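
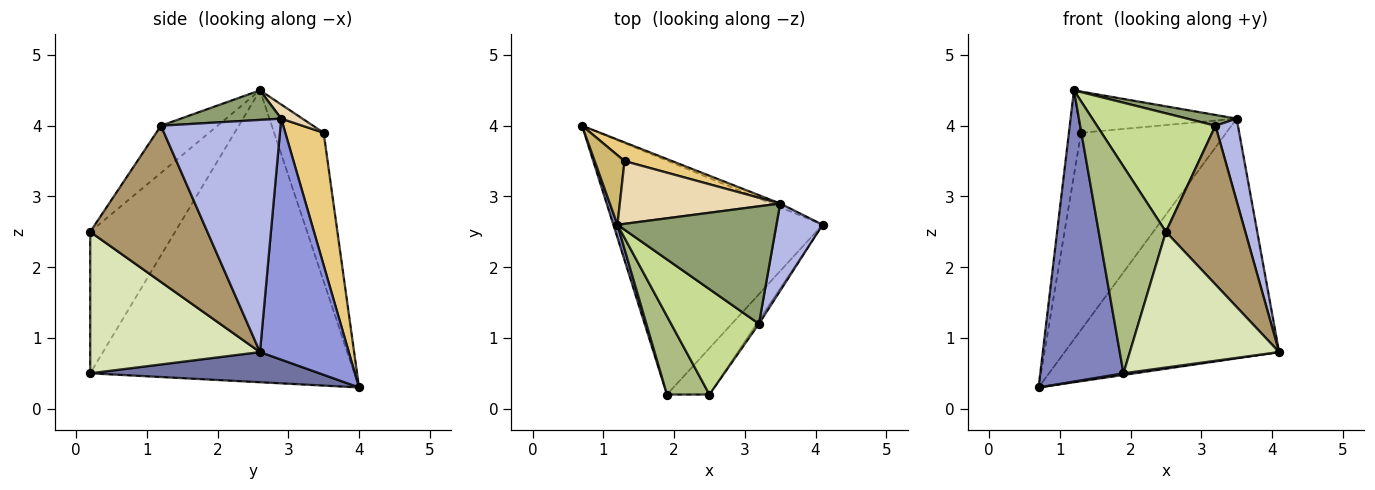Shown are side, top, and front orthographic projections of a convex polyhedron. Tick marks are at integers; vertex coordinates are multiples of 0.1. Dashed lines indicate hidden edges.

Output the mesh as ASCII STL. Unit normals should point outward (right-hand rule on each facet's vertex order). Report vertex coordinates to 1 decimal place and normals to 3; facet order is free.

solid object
 facet normal 0.143 -0.007 -0.990
  outer loop
   vertex 1.9 0.2 0.5
   vertex 0.7 4.0 0.3
   vertex 4.1 2.6 0.8
  endloop
 endfacet
 facet normal -0.954 -0.300 0.013
  outer loop
   vertex 1.2 2.6 4.5
   vertex 0.7 4.0 0.3
   vertex 1.9 0.2 0.5
  endloop
 endfacet
 facet normal 0.383 0.924 -0.014
  outer loop
   vertex 3.5 2.9 4.1
   vertex 4.1 2.6 0.8
   vertex 0.7 4.0 0.3
  endloop
 endfacet
 facet normal 0.964 -0.181 0.192
  outer loop
   vertex 3.5 2.9 4.1
   vertex 3.2 1.2 4.0
   vertex 4.1 2.6 0.8
  endloop
 endfacet
 facet normal 0.182 -0.090 0.979
  outer loop
   vertex 3.5 2.9 4.1
   vertex 1.2 2.6 4.5
   vertex 3.2 1.2 4.0
  endloop
 endfacet
 facet normal -0.763 -0.604 0.229
  outer loop
   vertex 2.5 0.2 2.5
   vertex 1.2 2.6 4.5
   vertex 1.9 0.2 0.5
  endloop
 endfacet
 facet normal -0.336 -0.704 0.626
  outer loop
   vertex 2.5 0.2 2.5
   vertex 3.2 1.2 4.0
   vertex 1.2 2.6 4.5
  endloop
 endfacet
 facet normal 0.733 -0.644 -0.220
  outer loop
   vertex 2.5 0.2 2.5
   vertex 1.9 0.2 0.5
   vertex 4.1 2.6 0.8
  endloop
 endfacet
 facet normal 0.828 -0.561 -0.012
  outer loop
   vertex 2.5 0.2 2.5
   vertex 4.1 2.6 0.8
   vertex 3.2 1.2 4.0
  endloop
 endfacet
 facet normal -0.953 0.233 0.191
  outer loop
   vertex 1.3 3.5 3.9
   vertex 0.7 4.0 0.3
   vertex 1.2 2.6 4.5
  endloop
 endfacet
 facet normal 0.254 0.963 0.091
  outer loop
   vertex 1.3 3.5 3.9
   vertex 3.5 2.9 4.1
   vertex 0.7 4.0 0.3
  endloop
 endfacet
 facet normal 0.074 0.548 0.834
  outer loop
   vertex 1.3 3.5 3.9
   vertex 1.2 2.6 4.5
   vertex 3.5 2.9 4.1
  endloop
 endfacet
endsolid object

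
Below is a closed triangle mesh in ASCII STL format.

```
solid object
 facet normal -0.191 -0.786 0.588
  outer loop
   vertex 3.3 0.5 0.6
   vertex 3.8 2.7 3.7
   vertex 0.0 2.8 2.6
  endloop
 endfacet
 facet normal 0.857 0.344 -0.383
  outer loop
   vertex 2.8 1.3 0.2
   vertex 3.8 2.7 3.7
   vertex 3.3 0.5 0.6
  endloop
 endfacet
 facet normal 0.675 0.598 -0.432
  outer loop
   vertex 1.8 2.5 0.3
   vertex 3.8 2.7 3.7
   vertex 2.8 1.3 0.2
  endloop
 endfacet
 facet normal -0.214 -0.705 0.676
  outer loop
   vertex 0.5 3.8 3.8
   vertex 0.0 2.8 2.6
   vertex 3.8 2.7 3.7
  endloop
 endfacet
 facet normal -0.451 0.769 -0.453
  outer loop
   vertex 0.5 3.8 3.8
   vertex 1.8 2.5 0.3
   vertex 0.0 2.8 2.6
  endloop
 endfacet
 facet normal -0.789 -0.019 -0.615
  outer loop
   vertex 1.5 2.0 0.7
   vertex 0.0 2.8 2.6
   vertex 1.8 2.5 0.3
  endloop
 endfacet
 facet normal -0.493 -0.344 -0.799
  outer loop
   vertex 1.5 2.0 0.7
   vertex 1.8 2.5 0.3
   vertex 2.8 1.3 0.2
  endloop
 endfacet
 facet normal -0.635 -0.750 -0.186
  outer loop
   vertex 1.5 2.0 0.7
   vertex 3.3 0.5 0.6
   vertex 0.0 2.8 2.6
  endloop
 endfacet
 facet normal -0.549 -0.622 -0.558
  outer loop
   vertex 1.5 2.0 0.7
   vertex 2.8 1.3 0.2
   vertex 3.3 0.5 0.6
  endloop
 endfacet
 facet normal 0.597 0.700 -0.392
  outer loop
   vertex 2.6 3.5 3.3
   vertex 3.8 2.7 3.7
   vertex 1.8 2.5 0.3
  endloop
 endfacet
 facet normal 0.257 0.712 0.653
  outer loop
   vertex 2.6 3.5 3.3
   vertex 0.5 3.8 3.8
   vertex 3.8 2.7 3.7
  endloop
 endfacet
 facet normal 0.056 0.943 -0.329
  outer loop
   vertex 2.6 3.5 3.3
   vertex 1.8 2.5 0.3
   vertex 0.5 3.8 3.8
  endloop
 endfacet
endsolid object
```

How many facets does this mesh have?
12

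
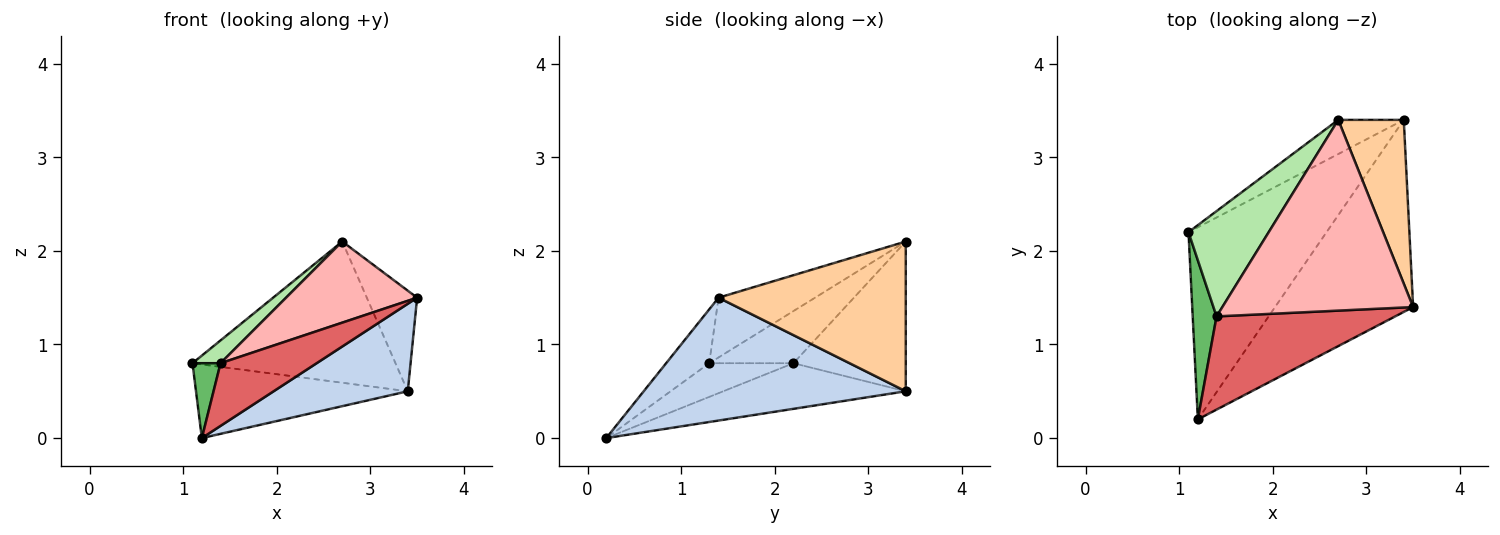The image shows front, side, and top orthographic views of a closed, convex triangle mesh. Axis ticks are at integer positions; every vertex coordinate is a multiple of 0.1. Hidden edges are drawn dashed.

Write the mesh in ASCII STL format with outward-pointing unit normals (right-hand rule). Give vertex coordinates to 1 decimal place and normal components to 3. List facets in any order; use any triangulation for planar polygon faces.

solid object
 facet normal -0.295 0.342 -0.892
  outer loop
   vertex 3.4 3.4 0.5
   vertex 1.2 0.2 0.0
   vertex 1.1 2.2 0.8
  endloop
 endfacet
 facet normal 0.629 -0.322 -0.707
  outer loop
   vertex 3.4 3.4 0.5
   vertex 3.5 1.4 1.5
   vertex 1.2 0.2 0.0
  endloop
 endfacet
 facet normal -0.474 0.856 -0.207
  outer loop
   vertex 3.4 3.4 0.5
   vertex 1.1 2.2 0.8
   vertex 2.7 3.4 2.1
  endloop
 endfacet
 facet normal 0.890 0.239 0.389
  outer loop
   vertex 3.4 3.4 0.5
   vertex 2.7 3.4 2.1
   vertex 3.5 1.4 1.5
  endloop
 endfacet
 facet normal -0.787 -0.262 0.558
  outer loop
   vertex 1.4 1.3 0.8
   vertex 1.1 2.2 0.8
   vertex 1.2 0.2 0.0
  endloop
 endfacet
 facet normal -0.536 -0.179 0.825
  outer loop
   vertex 1.4 1.3 0.8
   vertex 2.7 3.4 2.1
   vertex 1.1 2.2 0.8
  endloop
 endfacet
 facet normal -0.243 -0.541 0.805
  outer loop
   vertex 1.4 1.3 0.8
   vertex 1.2 0.2 0.0
   vertex 3.5 1.4 1.5
  endloop
 endfacet
 facet normal -0.277 -0.376 0.884
  outer loop
   vertex 1.4 1.3 0.8
   vertex 3.5 1.4 1.5
   vertex 2.7 3.4 2.1
  endloop
 endfacet
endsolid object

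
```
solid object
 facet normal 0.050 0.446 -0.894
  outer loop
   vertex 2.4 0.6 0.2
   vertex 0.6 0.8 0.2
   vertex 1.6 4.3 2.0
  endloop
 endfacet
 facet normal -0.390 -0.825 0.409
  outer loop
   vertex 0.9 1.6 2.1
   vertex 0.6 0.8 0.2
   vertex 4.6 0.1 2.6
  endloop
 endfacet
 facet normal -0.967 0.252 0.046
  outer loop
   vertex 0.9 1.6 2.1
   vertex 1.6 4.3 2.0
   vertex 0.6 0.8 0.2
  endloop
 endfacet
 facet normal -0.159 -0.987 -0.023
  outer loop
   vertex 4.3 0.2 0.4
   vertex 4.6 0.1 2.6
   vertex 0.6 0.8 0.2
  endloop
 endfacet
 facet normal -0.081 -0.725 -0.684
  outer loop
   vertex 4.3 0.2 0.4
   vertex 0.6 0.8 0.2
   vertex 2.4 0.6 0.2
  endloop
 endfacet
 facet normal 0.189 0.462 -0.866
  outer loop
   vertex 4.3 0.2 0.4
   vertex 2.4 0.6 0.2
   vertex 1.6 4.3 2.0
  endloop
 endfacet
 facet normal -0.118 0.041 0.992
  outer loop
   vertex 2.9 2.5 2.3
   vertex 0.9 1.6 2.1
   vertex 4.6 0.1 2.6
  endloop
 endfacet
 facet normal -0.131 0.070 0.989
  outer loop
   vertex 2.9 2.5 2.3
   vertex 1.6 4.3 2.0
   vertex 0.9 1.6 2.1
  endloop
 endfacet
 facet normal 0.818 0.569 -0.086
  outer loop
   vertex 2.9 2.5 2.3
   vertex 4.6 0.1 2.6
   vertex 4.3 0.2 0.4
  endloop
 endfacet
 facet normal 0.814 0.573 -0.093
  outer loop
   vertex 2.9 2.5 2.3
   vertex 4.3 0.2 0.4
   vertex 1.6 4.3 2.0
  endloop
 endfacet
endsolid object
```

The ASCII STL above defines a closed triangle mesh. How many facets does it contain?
10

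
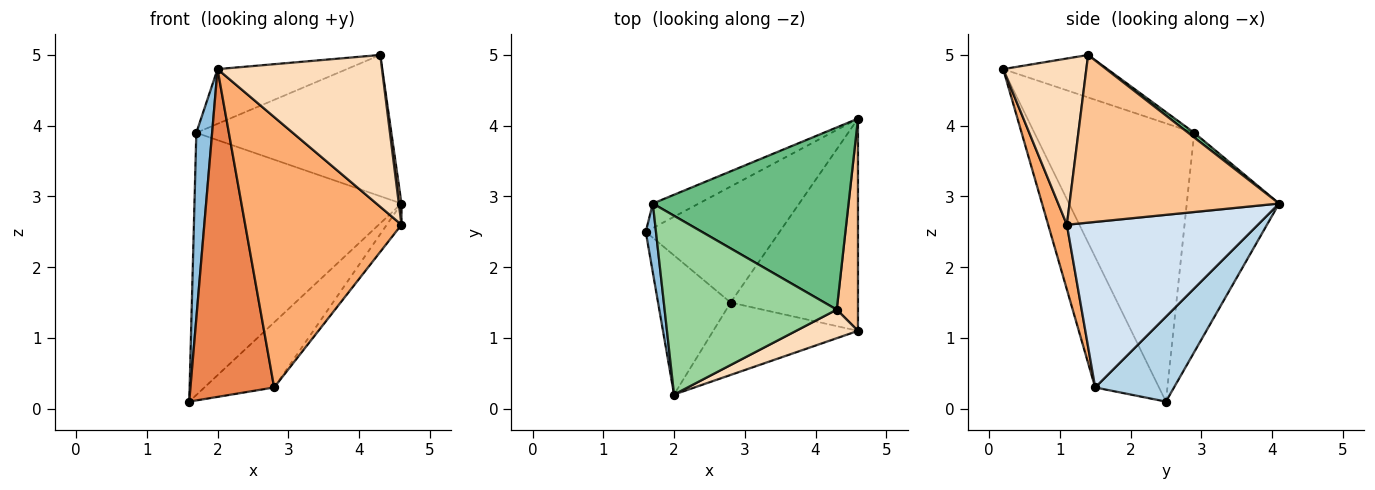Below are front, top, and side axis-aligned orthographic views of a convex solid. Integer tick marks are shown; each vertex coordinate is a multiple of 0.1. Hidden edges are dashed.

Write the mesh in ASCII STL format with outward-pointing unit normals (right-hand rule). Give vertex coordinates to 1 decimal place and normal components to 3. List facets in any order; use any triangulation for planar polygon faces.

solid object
 facet normal -0.406 0.910 -0.085
  outer loop
   vertex 1.7 2.9 3.9
   vertex 4.6 4.1 2.9
   vertex 1.6 2.5 0.1
  endloop
 endfacet
 facet normal -0.994 -0.098 0.037
  outer loop
   vertex 1.7 2.9 3.9
   vertex 1.6 2.5 0.1
   vertex 2.0 0.2 4.8
  endloop
 endfacet
 facet normal 0.484 0.428 -0.763
  outer loop
   vertex 2.8 1.5 0.3
   vertex 1.6 2.5 0.1
   vertex 4.6 4.1 2.9
  endloop
 endfacet
 facet normal 0.791 0.061 -0.609
  outer loop
   vertex 2.8 1.5 0.3
   vertex 4.6 4.1 2.9
   vertex 4.6 1.1 2.6
  endloop
 endfacet
 facet normal -0.575 -0.753 -0.320
  outer loop
   vertex 2.8 1.5 0.3
   vertex 2.0 0.2 4.8
   vertex 1.6 2.5 0.1
  endloop
 endfacet
 facet normal 0.115 -0.960 -0.257
  outer loop
   vertex 2.8 1.5 0.3
   vertex 4.6 1.1 2.6
   vertex 2.0 0.2 4.8
  endloop
 endfacet
 facet normal 0.992 -0.013 0.126
  outer loop
   vertex 4.3 1.4 5.0
   vertex 4.6 1.1 2.6
   vertex 4.6 4.1 2.9
  endloop
 endfacet
 facet normal 0.445 -0.880 0.166
  outer loop
   vertex 4.3 1.4 5.0
   vertex 2.0 0.2 4.8
   vertex 4.6 1.1 2.6
  endloop
 endfacet
 facet normal 0.019 0.613 0.790
  outer loop
   vertex 4.3 1.4 5.0
   vertex 4.6 4.1 2.9
   vertex 1.7 2.9 3.9
  endloop
 endfacet
 facet normal -0.229 0.285 0.931
  outer loop
   vertex 4.3 1.4 5.0
   vertex 1.7 2.9 3.9
   vertex 2.0 0.2 4.8
  endloop
 endfacet
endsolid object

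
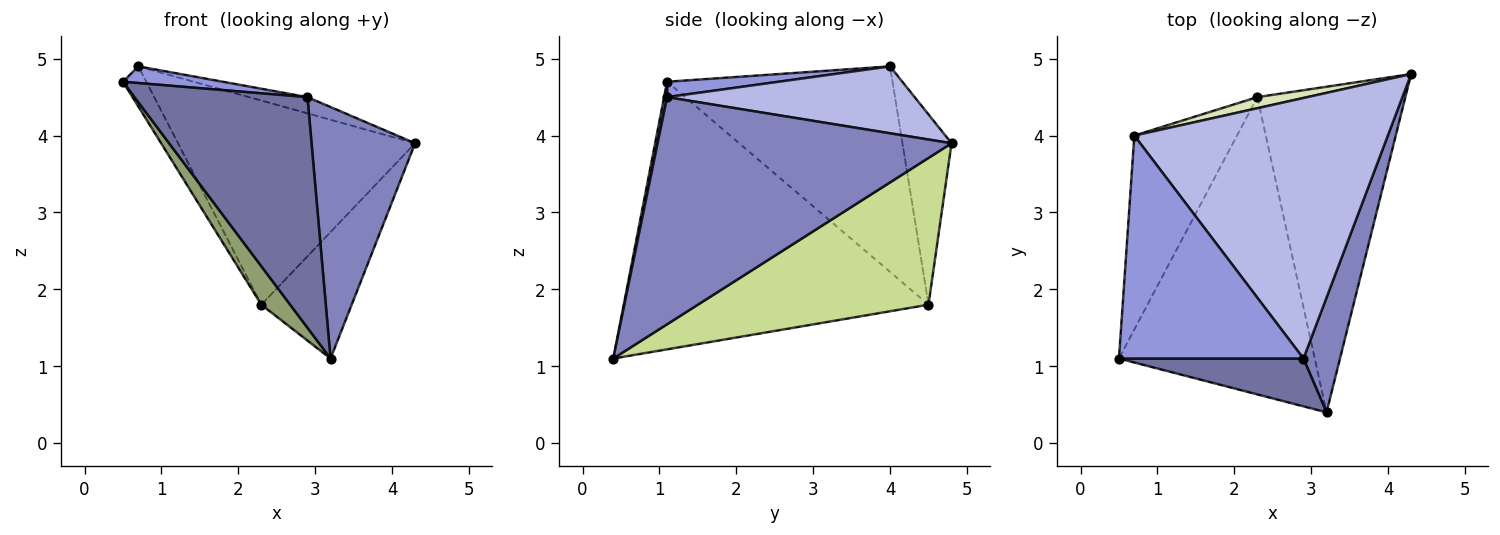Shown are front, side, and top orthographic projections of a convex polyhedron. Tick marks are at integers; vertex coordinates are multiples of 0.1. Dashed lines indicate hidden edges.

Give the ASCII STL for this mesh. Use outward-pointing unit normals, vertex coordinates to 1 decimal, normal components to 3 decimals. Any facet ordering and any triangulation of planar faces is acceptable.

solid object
 facet normal 0.017 -0.979 0.203
  outer loop
   vertex 2.9 1.1 4.5
   vertex 0.5 1.1 4.7
   vertex 3.2 0.4 1.1
  endloop
 endfacet
 facet normal 0.933 -0.329 0.150
  outer loop
   vertex 2.9 1.1 4.5
   vertex 3.2 0.4 1.1
   vertex 4.3 4.8 3.9
  endloop
 endfacet
 facet normal 0.083 -0.074 0.994
  outer loop
   vertex 2.9 1.1 4.5
   vertex 0.7 4.0 4.9
   vertex 0.5 1.1 4.7
  endloop
 endfacet
 facet normal 0.255 0.060 0.965
  outer loop
   vertex 2.9 1.1 4.5
   vertex 4.3 4.8 3.9
   vertex 0.7 4.0 4.9
  endloop
 endfacet
 facet normal -0.805 -0.076 -0.589
  outer loop
   vertex 2.3 4.5 1.8
   vertex 3.2 0.4 1.1
   vertex 0.5 1.1 4.7
  endloop
 endfacet
 facet normal -0.891 0.092 -0.445
  outer loop
   vertex 2.3 4.5 1.8
   vertex 0.5 1.1 4.7
   vertex 0.7 4.0 4.9
  endloop
 endfacet
 facet normal 0.679 0.266 -0.684
  outer loop
   vertex 2.3 4.5 1.8
   vertex 4.3 4.8 3.9
   vertex 3.2 0.4 1.1
  endloop
 endfacet
 facet normal -0.203 0.978 0.053
  outer loop
   vertex 2.3 4.5 1.8
   vertex 0.7 4.0 4.9
   vertex 4.3 4.8 3.9
  endloop
 endfacet
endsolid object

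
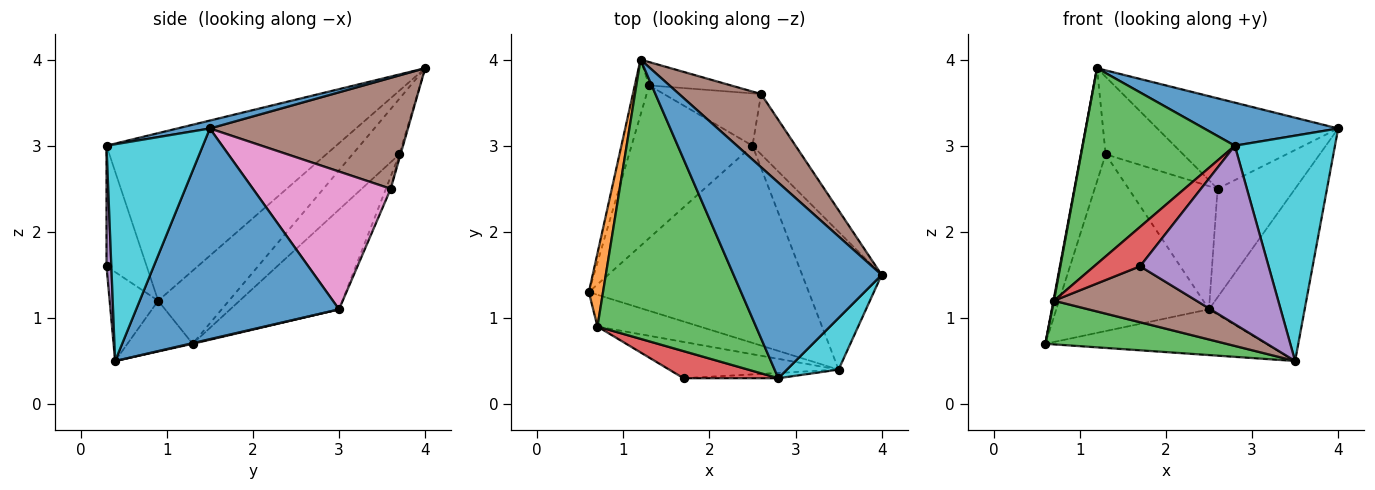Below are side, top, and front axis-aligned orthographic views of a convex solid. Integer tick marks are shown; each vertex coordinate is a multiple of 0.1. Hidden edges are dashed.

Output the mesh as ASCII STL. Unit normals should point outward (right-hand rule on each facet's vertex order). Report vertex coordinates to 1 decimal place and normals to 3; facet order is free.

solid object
 facet normal 0.052 -0.215 0.975
  outer loop
   vertex 2.8 0.3 3.0
   vertex 4.0 1.5 3.2
   vertex 1.2 4.0 3.9
  endloop
 endfacet
 facet normal -0.982 -0.007 0.190
  outer loop
   vertex 0.7 0.9 1.2
   vertex 1.2 4.0 3.9
   vertex 0.6 1.3 0.7
  endloop
 endfacet
 facet normal -0.655 -0.434 0.619
  outer loop
   vertex 0.7 0.9 1.2
   vertex 2.8 0.3 3.0
   vertex 1.2 4.0 3.9
  endloop
 endfacet
 facet normal -0.862 0.456 -0.223
  outer loop
   vertex 1.3 3.7 2.9
   vertex 0.6 1.3 0.7
   vertex 1.2 4.0 3.9
  endloop
 endfacet
 facet normal -0.475 0.666 -0.575
  outer loop
   vertex 1.3 3.7 2.9
   vertex 2.5 3.0 1.1
   vertex 0.6 1.3 0.7
  endloop
 endfacet
 facet normal 0.648 0.592 0.479
  outer loop
   vertex 2.6 3.6 2.5
   vertex 1.2 4.0 3.9
   vertex 4.0 1.5 3.2
  endloop
 endfacet
 facet normal 0.841 0.473 -0.263
  outer loop
   vertex 2.6 3.6 2.5
   vertex 4.0 1.5 3.2
   vertex 2.5 3.0 1.1
  endloop
 endfacet
 facet normal -0.015 0.957 -0.289
  outer loop
   vertex 2.6 3.6 2.5
   vertex 1.3 3.7 2.9
   vertex 1.2 4.0 3.9
  endloop
 endfacet
 facet normal -0.049 0.919 -0.390
  outer loop
   vertex 2.6 3.6 2.5
   vertex 2.5 3.0 1.1
   vertex 1.3 3.7 2.9
  endloop
 endfacet
 facet normal 0.684 -0.711 0.163
  outer loop
   vertex 3.5 0.4 0.5
   vertex 4.0 1.5 3.2
   vertex 2.8 0.3 3.0
  endloop
 endfacet
 facet normal 0.856 0.404 -0.323
  outer loop
   vertex 3.5 0.4 0.5
   vertex 2.5 3.0 1.1
   vertex 4.0 1.5 3.2
  endloop
 endfacet
 facet normal 0.003 0.226 -0.974
  outer loop
   vertex 3.5 0.4 0.5
   vertex 0.6 1.3 0.7
   vertex 2.5 3.0 1.1
  endloop
 endfacet
 facet normal -0.280 -0.776 -0.565
  outer loop
   vertex 3.5 0.4 0.5
   vertex 0.7 0.9 1.2
   vertex 0.6 1.3 0.7
  endloop
 endfacet
 facet normal -0.585 -0.668 0.460
  outer loop
   vertex 1.7 0.3 1.6
   vertex 2.8 0.3 3.0
   vertex 0.7 0.9 1.2
  endloop
 endfacet
 facet normal 0.037 -0.999 -0.029
  outer loop
   vertex 1.7 0.3 1.6
   vertex 3.5 0.4 0.5
   vertex 2.8 0.3 3.0
  endloop
 endfacet
 facet normal -0.275 -0.807 -0.523
  outer loop
   vertex 1.7 0.3 1.6
   vertex 0.7 0.9 1.2
   vertex 3.5 0.4 0.5
  endloop
 endfacet
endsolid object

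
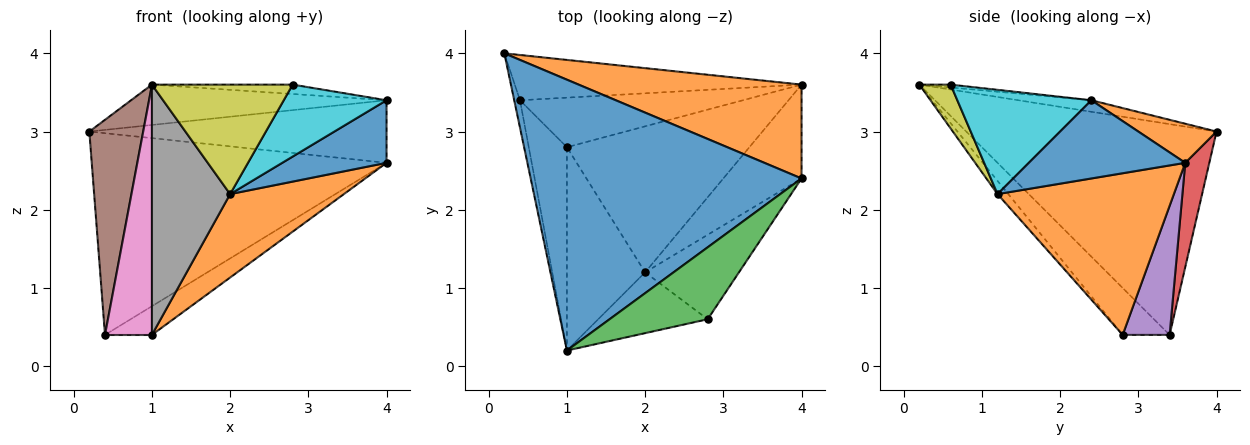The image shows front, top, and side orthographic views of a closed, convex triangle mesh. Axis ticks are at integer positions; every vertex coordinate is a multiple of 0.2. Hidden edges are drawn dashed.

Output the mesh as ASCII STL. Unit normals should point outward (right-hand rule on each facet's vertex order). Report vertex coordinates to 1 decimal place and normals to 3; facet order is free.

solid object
 facet normal -0.042 0.147 0.988
  outer loop
   vertex 1.0 0.2 3.6
   vertex 4.0 2.4 3.4
   vertex 0.2 4.0 3.0
  endloop
 endfacet
 facet normal 0.144 0.549 0.823
  outer loop
   vertex 4.0 3.6 2.6
   vertex 0.2 4.0 3.0
   vertex 4.0 2.4 3.4
  endloop
 endfacet
 facet normal -0.029 0.129 0.991
  outer loop
   vertex 2.8 0.6 3.6
   vertex 4.0 2.4 3.4
   vertex 1.0 0.2 3.6
  endloop
 endfacet
 facet normal 0.079 0.973 -0.218
  outer loop
   vertex 0.4 3.4 0.4
   vertex 0.2 4.0 3.0
   vertex 4.0 3.6 2.6
  endloop
 endfacet
 facet normal 0.448 0.448 -0.774
  outer loop
   vertex 0.4 3.4 0.4
   vertex 4.0 3.6 2.6
   vertex 1.0 2.8 0.4
  endloop
 endfacet
 facet normal -0.977 -0.210 -0.027
  outer loop
   vertex 0.4 3.4 0.4
   vertex 1.0 0.2 3.6
   vertex 0.2 4.0 3.0
  endloop
 endfacet
 facet normal -0.613 -0.613 -0.498
  outer loop
   vertex 0.4 3.4 0.4
   vertex 1.0 2.8 0.4
   vertex 1.0 0.2 3.6
  endloop
 endfacet
 facet normal -0.106 -0.772 -0.627
  outer loop
   vertex 2.0 1.2 2.2
   vertex 1.0 0.2 3.6
   vertex 1.0 2.8 0.4
  endloop
 endfacet
 facet normal 0.191 -0.858 -0.477
  outer loop
   vertex 2.0 1.2 2.2
   vertex 2.8 0.6 3.6
   vertex 1.0 0.2 3.6
  endloop
 endfacet
 facet normal 0.646 -0.495 -0.581
  outer loop
   vertex 2.0 1.2 2.2
   vertex 4.0 2.4 3.4
   vertex 2.8 0.6 3.6
  endloop
 endfacet
 facet normal 0.640 -0.426 -0.640
  outer loop
   vertex 2.0 1.2 2.2
   vertex 4.0 3.6 2.6
   vertex 4.0 2.4 3.4
  endloop
 endfacet
 facet normal 0.610 -0.393 -0.688
  outer loop
   vertex 2.0 1.2 2.2
   vertex 1.0 2.8 0.4
   vertex 4.0 3.6 2.6
  endloop
 endfacet
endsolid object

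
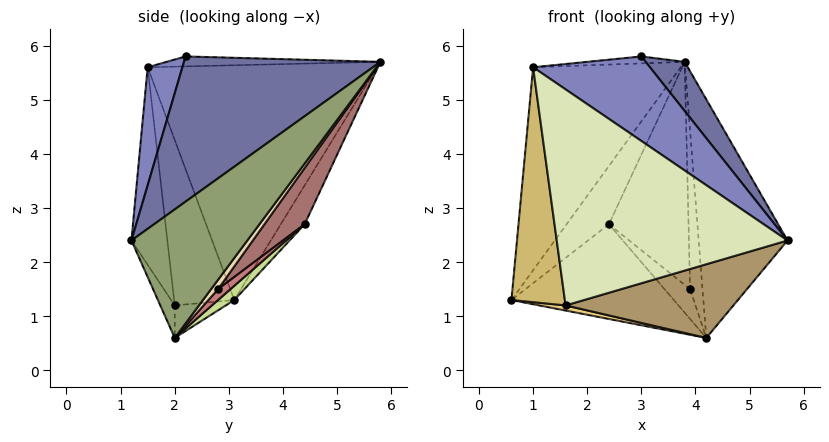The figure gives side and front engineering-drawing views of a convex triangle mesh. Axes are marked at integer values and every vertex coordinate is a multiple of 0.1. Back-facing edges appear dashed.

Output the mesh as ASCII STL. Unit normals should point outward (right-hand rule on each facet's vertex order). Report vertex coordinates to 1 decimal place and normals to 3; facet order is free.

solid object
 facet normal 0.752 -0.149 0.641
  outer loop
   vertex 3.0 2.2 5.8
   vertex 5.7 1.2 2.4
   vertex 3.8 5.8 5.7
  endloop
 endfacet
 facet normal 0.254 -0.855 0.453
  outer loop
   vertex 1.0 1.5 5.6
   vertex 5.7 1.2 2.4
   vertex 3.0 2.2 5.8
  endloop
 endfacet
 facet normal -0.810 0.521 0.269
  outer loop
   vertex 1.0 1.5 5.6
   vertex 3.8 5.8 5.7
   vertex 0.6 3.1 1.3
  endloop
 endfacet
 facet normal -0.118 0.054 0.992
  outer loop
   vertex 1.0 1.5 5.6
   vertex 3.0 2.2 5.8
   vertex 3.8 5.8 5.7
  endloop
 endfacet
 facet normal 0.739 0.567 -0.364
  outer loop
   vertex 4.2 2.0 0.6
   vertex 3.8 5.8 5.7
   vertex 5.7 1.2 2.4
  endloop
 endfacet
 facet normal -0.484 0.858 -0.175
  outer loop
   vertex 2.4 4.4 2.7
   vertex 0.6 3.1 1.3
   vertex 3.8 5.8 5.7
  endloop
 endfacet
 facet normal 0.069 0.686 -0.725
  outer loop
   vertex 2.4 4.4 2.7
   vertex 4.2 2.0 0.6
   vertex 0.6 3.1 1.3
  endloop
 endfacet
 facet normal -0.152 -0.979 -0.132
  outer loop
   vertex 1.6 2.0 1.2
   vertex 5.7 1.2 2.4
   vertex 1.0 1.5 5.6
  endloop
 endfacet
 facet normal -0.080 -0.934 -0.348
  outer loop
   vertex 1.6 2.0 1.2
   vertex 4.2 2.0 0.6
   vertex 5.7 1.2 2.4
  endloop
 endfacet
 facet normal -0.736 -0.654 -0.175
  outer loop
   vertex 1.6 2.0 1.2
   vertex 1.0 1.5 5.6
   vertex 0.6 3.1 1.3
  endloop
 endfacet
 facet normal -0.223 -0.115 -0.968
  outer loop
   vertex 1.6 2.0 1.2
   vertex 0.6 3.1 1.3
   vertex 4.2 2.0 0.6
  endloop
 endfacet
 facet normal 0.419 0.743 -0.521
  outer loop
   vertex 3.9 2.8 1.5
   vertex 3.8 5.8 5.7
   vertex 4.2 2.0 0.6
  endloop
 endfacet
 facet normal 0.382 0.756 -0.531
  outer loop
   vertex 3.9 2.8 1.5
   vertex 2.4 4.4 2.7
   vertex 3.8 5.8 5.7
  endloop
 endfacet
 facet normal 0.365 0.753 -0.548
  outer loop
   vertex 3.9 2.8 1.5
   vertex 4.2 2.0 0.6
   vertex 2.4 4.4 2.7
  endloop
 endfacet
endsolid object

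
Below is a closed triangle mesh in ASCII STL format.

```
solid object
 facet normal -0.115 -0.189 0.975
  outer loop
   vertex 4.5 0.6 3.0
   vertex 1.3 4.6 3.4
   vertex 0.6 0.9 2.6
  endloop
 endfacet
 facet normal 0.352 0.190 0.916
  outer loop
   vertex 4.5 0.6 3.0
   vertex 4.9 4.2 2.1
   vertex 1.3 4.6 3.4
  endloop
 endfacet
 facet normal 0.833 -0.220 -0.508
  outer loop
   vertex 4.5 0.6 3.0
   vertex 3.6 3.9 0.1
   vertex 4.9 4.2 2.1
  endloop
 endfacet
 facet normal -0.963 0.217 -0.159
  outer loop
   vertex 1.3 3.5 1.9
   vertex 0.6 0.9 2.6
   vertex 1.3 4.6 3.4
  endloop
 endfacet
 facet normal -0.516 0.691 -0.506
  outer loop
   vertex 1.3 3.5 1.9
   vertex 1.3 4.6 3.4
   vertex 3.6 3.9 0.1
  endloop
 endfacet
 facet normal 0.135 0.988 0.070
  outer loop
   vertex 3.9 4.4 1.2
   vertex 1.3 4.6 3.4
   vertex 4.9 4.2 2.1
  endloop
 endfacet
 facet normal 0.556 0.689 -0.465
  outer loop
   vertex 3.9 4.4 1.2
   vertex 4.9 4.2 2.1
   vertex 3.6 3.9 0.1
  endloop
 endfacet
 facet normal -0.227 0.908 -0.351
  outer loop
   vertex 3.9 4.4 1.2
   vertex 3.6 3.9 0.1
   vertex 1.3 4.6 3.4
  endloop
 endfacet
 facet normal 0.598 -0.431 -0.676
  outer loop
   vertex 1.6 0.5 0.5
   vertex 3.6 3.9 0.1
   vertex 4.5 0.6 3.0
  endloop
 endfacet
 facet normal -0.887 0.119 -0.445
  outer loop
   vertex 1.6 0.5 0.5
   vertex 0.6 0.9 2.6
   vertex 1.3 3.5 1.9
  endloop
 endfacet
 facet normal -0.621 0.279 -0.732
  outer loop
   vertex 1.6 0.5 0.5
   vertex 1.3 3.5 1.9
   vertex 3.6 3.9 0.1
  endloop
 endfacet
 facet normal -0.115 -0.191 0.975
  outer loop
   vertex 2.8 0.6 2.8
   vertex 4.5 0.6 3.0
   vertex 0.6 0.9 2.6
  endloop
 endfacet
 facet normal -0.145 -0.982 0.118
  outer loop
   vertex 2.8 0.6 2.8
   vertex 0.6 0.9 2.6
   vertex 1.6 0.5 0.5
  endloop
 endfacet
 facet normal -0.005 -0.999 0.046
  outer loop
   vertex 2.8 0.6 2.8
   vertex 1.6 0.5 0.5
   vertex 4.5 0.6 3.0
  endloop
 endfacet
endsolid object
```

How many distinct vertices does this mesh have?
9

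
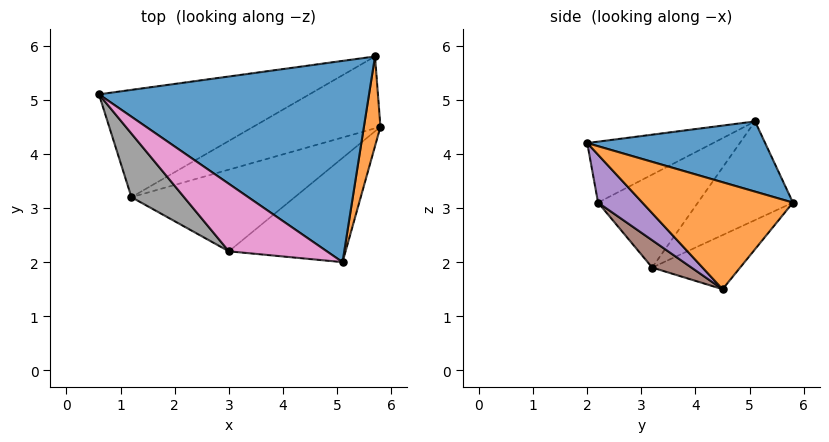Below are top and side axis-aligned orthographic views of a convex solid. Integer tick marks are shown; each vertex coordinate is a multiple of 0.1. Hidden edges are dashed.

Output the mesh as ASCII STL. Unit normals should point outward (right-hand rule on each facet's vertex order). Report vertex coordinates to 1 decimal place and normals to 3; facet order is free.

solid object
 facet normal 0.245 0.234 0.941
  outer loop
   vertex 5.7 5.8 3.1
   vertex 0.6 5.1 4.6
   vertex 5.1 2.0 4.2
  endloop
 endfacet
 facet normal 0.982 -0.111 0.152
  outer loop
   vertex 5.7 5.8 3.1
   vertex 5.1 2.0 4.2
   vertex 5.8 4.5 1.5
  endloop
 endfacet
 facet normal -0.278 0.755 -0.593
  outer loop
   vertex 1.2 3.2 1.9
   vertex 0.6 5.1 4.6
   vertex 5.7 5.8 3.1
  endloop
 endfacet
 facet normal -0.263 0.741 -0.618
  outer loop
   vertex 1.2 3.2 1.9
   vertex 5.7 5.8 3.1
   vertex 5.8 4.5 1.5
  endloop
 endfacet
 facet normal 0.254 -0.742 -0.621
  outer loop
   vertex 3.0 2.2 3.1
   vertex 5.8 4.5 1.5
   vertex 5.1 2.0 4.2
  endloop
 endfacet
 facet normal 0.123 -0.664 -0.738
  outer loop
   vertex 3.0 2.2 3.1
   vertex 1.2 3.2 1.9
   vertex 5.8 4.5 1.5
  endloop
 endfacet
 facet normal -0.397 -0.659 0.639
  outer loop
   vertex 3.0 2.2 3.1
   vertex 5.1 2.0 4.2
   vertex 0.6 5.1 4.6
  endloop
 endfacet
 facet normal -0.623 -0.698 0.353
  outer loop
   vertex 3.0 2.2 3.1
   vertex 0.6 5.1 4.6
   vertex 1.2 3.2 1.9
  endloop
 endfacet
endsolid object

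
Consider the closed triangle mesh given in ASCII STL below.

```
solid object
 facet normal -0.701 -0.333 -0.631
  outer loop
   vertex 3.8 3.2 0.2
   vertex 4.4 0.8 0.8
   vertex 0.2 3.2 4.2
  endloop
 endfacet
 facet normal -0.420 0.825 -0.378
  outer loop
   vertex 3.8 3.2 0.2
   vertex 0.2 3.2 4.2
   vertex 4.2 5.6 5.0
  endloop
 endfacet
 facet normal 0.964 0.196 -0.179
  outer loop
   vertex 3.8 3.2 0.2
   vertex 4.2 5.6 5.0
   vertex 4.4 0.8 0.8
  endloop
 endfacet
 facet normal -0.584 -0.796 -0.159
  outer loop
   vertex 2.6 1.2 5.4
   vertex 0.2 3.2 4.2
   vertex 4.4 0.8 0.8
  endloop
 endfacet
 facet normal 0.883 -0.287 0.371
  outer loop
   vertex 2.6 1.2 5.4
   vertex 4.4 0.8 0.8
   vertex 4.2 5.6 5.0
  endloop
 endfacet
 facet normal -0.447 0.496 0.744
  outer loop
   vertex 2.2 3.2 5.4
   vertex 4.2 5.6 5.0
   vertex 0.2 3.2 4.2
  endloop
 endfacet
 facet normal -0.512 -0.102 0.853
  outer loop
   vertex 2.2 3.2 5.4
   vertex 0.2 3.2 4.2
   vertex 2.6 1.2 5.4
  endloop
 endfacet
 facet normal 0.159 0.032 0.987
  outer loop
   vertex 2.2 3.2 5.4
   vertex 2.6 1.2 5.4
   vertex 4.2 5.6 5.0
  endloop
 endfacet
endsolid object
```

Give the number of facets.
8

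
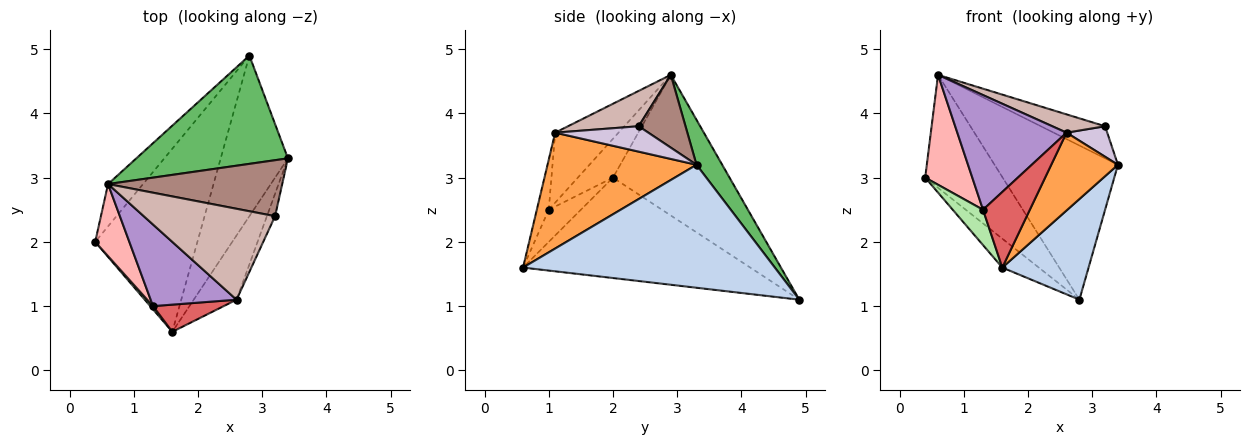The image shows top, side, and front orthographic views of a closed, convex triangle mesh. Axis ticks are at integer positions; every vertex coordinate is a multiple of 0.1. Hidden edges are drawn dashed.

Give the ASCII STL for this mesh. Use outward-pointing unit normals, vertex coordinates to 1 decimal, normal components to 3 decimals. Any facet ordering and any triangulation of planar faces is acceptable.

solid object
 facet normal -0.696 0.112 -0.709
  outer loop
   vertex 2.8 4.9 1.1
   vertex 1.6 0.6 1.6
   vertex 0.4 2.0 3.0
  endloop
 endfacet
 facet normal 0.840 -0.288 -0.459
  outer loop
   vertex 2.8 4.9 1.1
   vertex 3.4 3.3 3.2
   vertex 1.6 0.6 1.6
  endloop
 endfacet
 facet normal 0.865 -0.387 -0.320
  outer loop
   vertex 2.6 1.1 3.7
   vertex 1.6 0.6 1.6
   vertex 3.4 3.3 3.2
  endloop
 endfacet
 facet normal -0.816 0.542 -0.203
  outer loop
   vertex 0.6 2.9 4.6
   vertex 2.8 4.9 1.1
   vertex 0.4 2.0 3.0
  endloop
 endfacet
 facet normal 0.168 0.807 0.567
  outer loop
   vertex 0.6 2.9 4.6
   vertex 3.4 3.3 3.2
   vertex 2.8 4.9 1.1
  endloop
 endfacet
 facet normal -0.726 -0.685 0.062
  outer loop
   vertex 1.3 1.0 2.5
   vertex 0.4 2.0 3.0
   vertex 1.6 0.6 1.6
  endloop
 endfacet
 facet normal -0.233 -0.915 0.329
  outer loop
   vertex 1.3 1.0 2.5
   vertex 1.6 0.6 1.6
   vertex 2.6 1.1 3.7
  endloop
 endfacet
 facet normal -0.530 -0.709 0.465
  outer loop
   vertex 1.3 1.0 2.5
   vertex 0.6 2.9 4.6
   vertex 0.4 2.0 3.0
  endloop
 endfacet
 facet normal -0.427 -0.737 0.524
  outer loop
   vertex 1.3 1.0 2.5
   vertex 2.6 1.1 3.7
   vertex 0.6 2.9 4.6
  endloop
 endfacet
 facet normal 0.879 -0.384 -0.283
  outer loop
   vertex 3.2 2.4 3.8
   vertex 2.6 1.1 3.7
   vertex 3.4 3.3 3.2
  endloop
 endfacet
 facet normal 0.341 0.468 0.815
  outer loop
   vertex 3.2 2.4 3.8
   vertex 3.4 3.3 3.2
   vertex 0.6 2.9 4.6
  endloop
 endfacet
 facet normal 0.255 -0.191 0.948
  outer loop
   vertex 3.2 2.4 3.8
   vertex 0.6 2.9 4.6
   vertex 2.6 1.1 3.7
  endloop
 endfacet
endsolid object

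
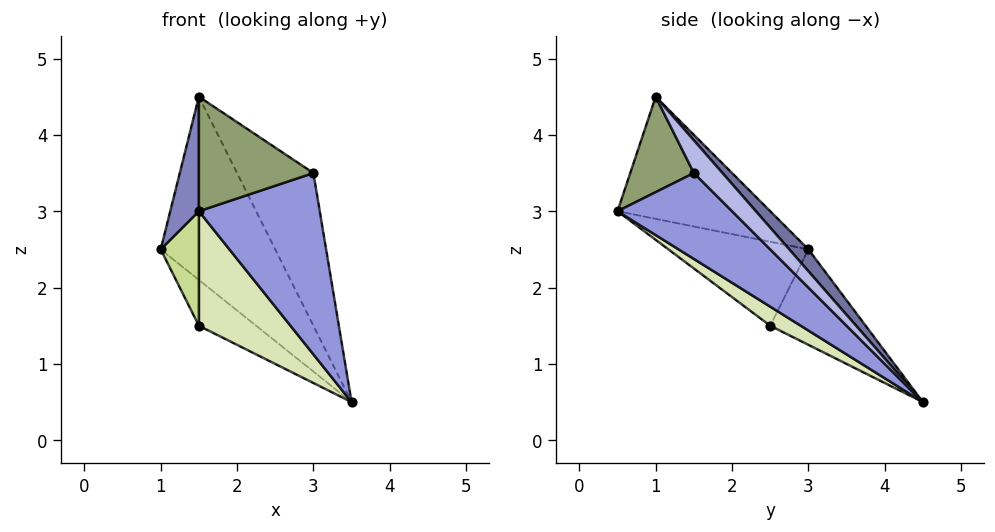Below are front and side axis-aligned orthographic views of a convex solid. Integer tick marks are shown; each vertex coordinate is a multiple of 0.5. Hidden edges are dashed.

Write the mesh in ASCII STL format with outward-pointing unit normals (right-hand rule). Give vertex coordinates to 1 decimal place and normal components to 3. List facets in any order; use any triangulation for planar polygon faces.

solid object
 facet normal 0.119 0.717 0.687
  outer loop
   vertex 1.5 1.0 4.5
   vertex 3.5 4.5 0.5
   vertex 1.0 3.0 2.5
  endloop
 endfacet
 facet normal -0.981 -0.184 0.061
  outer loop
   vertex 1.5 1.0 4.5
   vertex 1.0 3.0 2.5
   vertex 1.5 0.5 3.0
  endloop
 endfacet
 facet normal 0.587 -0.619 -0.522
  outer loop
   vertex 3.0 1.5 3.5
   vertex 1.5 0.5 3.0
   vertex 3.5 4.5 0.5
  endloop
 endfacet
 facet normal 0.249 0.664 0.705
  outer loop
   vertex 3.0 1.5 3.5
   vertex 3.5 4.5 0.5
   vertex 1.5 1.0 4.5
  endloop
 endfacet
 facet normal 0.466 -0.839 0.280
  outer loop
   vertex 3.0 1.5 3.5
   vertex 1.5 1.0 4.5
   vertex 1.5 0.5 3.0
  endloop
 endfacet
 facet normal -0.707 0.424 -0.566
  outer loop
   vertex 1.5 2.5 1.5
   vertex 1.0 3.0 2.5
   vertex 3.5 4.5 0.5
  endloop
 endfacet
 facet normal -0.910 -0.248 -0.331
  outer loop
   vertex 1.5 2.5 1.5
   vertex 1.5 0.5 3.0
   vertex 1.0 3.0 2.5
  endloop
 endfacet
 facet normal 0.196 -0.588 -0.784
  outer loop
   vertex 1.5 2.5 1.5
   vertex 3.5 4.5 0.5
   vertex 1.5 0.5 3.0
  endloop
 endfacet
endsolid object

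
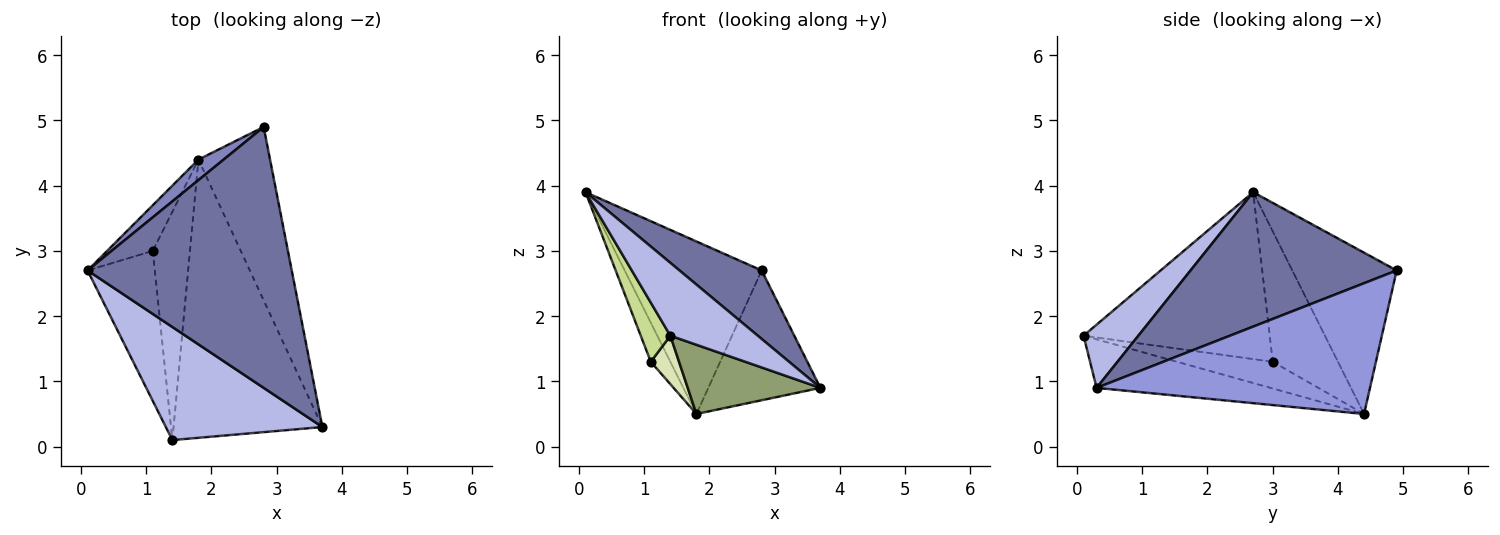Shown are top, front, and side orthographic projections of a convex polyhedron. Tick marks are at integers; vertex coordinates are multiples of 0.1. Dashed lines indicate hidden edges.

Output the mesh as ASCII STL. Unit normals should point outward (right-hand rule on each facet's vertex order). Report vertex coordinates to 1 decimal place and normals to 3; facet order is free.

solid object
 facet normal 0.537 -0.214 0.816
  outer loop
   vertex 2.8 4.9 2.7
   vertex 0.1 2.7 3.9
   vertex 3.7 0.3 0.9
  endloop
 endfacet
 facet normal -0.603 0.792 0.094
  outer loop
   vertex 1.8 4.4 0.5
   vertex 0.1 2.7 3.9
   vertex 2.8 4.9 2.7
  endloop
 endfacet
 facet normal 0.825 0.338 -0.452
  outer loop
   vertex 1.8 4.4 0.5
   vertex 2.8 4.9 2.7
   vertex 3.7 0.3 0.9
  endloop
 endfacet
 facet normal 0.321 -0.513 0.796
  outer loop
   vertex 1.4 0.1 1.7
   vertex 3.7 0.3 0.9
   vertex 0.1 2.7 3.9
  endloop
 endfacet
 facet normal -0.302 -0.230 -0.925
  outer loop
   vertex 1.4 0.1 1.7
   vertex 1.8 4.4 0.5
   vertex 3.7 0.3 0.9
  endloop
 endfacet
 facet normal -0.908 0.272 -0.318
  outer loop
   vertex 1.1 3.0 1.3
   vertex 0.1 2.7 3.9
   vertex 1.8 4.4 0.5
  endloop
 endfacet
 facet normal -0.918 -0.146 -0.370
  outer loop
   vertex 1.1 3.0 1.3
   vertex 1.4 0.1 1.7
   vertex 0.1 2.7 3.9
  endloop
 endfacet
 facet normal -0.575 -0.170 -0.800
  outer loop
   vertex 1.1 3.0 1.3
   vertex 1.8 4.4 0.5
   vertex 1.4 0.1 1.7
  endloop
 endfacet
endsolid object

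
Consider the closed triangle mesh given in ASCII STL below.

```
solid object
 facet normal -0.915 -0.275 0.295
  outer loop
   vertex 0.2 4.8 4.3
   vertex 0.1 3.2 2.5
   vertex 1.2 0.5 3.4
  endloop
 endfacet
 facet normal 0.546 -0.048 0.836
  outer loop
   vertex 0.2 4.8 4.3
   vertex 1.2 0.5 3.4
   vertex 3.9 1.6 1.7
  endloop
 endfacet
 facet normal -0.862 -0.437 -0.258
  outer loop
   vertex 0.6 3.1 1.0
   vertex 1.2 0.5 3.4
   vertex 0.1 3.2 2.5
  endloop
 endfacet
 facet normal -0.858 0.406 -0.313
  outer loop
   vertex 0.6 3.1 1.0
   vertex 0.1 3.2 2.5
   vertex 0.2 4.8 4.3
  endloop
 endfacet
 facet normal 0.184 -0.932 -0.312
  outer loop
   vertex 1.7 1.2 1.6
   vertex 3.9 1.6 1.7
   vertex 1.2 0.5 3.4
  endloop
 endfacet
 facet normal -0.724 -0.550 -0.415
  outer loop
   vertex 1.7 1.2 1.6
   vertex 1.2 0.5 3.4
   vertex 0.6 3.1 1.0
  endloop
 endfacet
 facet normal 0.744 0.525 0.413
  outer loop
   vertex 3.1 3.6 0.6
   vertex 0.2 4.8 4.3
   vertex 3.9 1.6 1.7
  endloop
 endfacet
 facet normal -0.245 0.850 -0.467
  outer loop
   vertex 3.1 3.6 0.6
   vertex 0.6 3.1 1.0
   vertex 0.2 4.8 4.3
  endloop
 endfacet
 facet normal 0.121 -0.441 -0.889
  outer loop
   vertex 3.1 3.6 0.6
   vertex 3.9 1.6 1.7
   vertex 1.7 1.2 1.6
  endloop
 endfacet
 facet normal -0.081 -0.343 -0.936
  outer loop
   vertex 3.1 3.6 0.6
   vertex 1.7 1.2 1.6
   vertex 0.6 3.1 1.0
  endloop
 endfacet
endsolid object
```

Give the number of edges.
15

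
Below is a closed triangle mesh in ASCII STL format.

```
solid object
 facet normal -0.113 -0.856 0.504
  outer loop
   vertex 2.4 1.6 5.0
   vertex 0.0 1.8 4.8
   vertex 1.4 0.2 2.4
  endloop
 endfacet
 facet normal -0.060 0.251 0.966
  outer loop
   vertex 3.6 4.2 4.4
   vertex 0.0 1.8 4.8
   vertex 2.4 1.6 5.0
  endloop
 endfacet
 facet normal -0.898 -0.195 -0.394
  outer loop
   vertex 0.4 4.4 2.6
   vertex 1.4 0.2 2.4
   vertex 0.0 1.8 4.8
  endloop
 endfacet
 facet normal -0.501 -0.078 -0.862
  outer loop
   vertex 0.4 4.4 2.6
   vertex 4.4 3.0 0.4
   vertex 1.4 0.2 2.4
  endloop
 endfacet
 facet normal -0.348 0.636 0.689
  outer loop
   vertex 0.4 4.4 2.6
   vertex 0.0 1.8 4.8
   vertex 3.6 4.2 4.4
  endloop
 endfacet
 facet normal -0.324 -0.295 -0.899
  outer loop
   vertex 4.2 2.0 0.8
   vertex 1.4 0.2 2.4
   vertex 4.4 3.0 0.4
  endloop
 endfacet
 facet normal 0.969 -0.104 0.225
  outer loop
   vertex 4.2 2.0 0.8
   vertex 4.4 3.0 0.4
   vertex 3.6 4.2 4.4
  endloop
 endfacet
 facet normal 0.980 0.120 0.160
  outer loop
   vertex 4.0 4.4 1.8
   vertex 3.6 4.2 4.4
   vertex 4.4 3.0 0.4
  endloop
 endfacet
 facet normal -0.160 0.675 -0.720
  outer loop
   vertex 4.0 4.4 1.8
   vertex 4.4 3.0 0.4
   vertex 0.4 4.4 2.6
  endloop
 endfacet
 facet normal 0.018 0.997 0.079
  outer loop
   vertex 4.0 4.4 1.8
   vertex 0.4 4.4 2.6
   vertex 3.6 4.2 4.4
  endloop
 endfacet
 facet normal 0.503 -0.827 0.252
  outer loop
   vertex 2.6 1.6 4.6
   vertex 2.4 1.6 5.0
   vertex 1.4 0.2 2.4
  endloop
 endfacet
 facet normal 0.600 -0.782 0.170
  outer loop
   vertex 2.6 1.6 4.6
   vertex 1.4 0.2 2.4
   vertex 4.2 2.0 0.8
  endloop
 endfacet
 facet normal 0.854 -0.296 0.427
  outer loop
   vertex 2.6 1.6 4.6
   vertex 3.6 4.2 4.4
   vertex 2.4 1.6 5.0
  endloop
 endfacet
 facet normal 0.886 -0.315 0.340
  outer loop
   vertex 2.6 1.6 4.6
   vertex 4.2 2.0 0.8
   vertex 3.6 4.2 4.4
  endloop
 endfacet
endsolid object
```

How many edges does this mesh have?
21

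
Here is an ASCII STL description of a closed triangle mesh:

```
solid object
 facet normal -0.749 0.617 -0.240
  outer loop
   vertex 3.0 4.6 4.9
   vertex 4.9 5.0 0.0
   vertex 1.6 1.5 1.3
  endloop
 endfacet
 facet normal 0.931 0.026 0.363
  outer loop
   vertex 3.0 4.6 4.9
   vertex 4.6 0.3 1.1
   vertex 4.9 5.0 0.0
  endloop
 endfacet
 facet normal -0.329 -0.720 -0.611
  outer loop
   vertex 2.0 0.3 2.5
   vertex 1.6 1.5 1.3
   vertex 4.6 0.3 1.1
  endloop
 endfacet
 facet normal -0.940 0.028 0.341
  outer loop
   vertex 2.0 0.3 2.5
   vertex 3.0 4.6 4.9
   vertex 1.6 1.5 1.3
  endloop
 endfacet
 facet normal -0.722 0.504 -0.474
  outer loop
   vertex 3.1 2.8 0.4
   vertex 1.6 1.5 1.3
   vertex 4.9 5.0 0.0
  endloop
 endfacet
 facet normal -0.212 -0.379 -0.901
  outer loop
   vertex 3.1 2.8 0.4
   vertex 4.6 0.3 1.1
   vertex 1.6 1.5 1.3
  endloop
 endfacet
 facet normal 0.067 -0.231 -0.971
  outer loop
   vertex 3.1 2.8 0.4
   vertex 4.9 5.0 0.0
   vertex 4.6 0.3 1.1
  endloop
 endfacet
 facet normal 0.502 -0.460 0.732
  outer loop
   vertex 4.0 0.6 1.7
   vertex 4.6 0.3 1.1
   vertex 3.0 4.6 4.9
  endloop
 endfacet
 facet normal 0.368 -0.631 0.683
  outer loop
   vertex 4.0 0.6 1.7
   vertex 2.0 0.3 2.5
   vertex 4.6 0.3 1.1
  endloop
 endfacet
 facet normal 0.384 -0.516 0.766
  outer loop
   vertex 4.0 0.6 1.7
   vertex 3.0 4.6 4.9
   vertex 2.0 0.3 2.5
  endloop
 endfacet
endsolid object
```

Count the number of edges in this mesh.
15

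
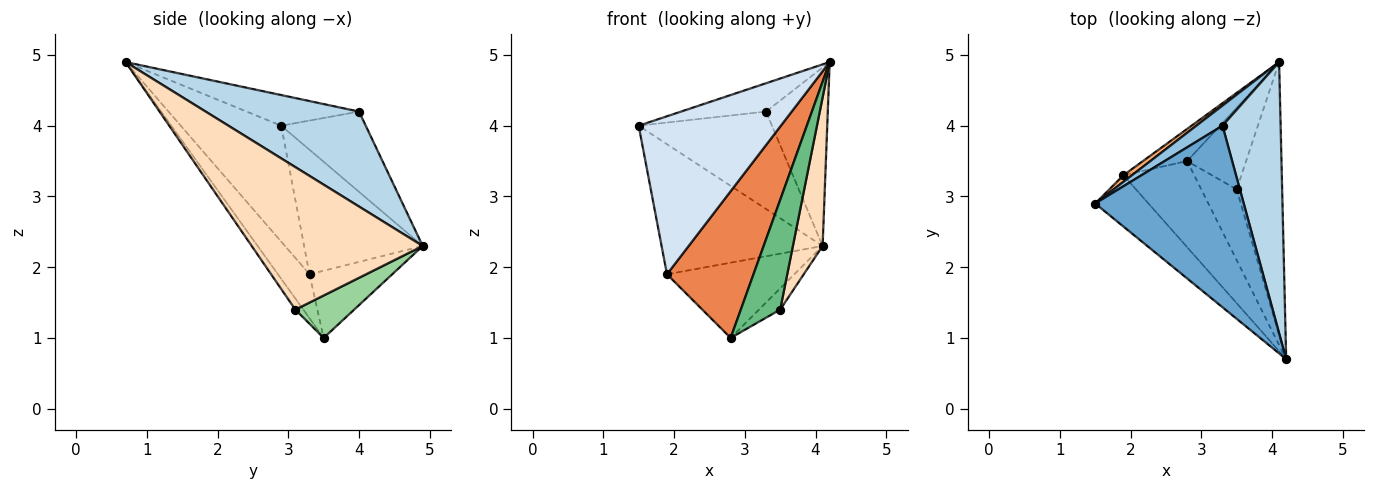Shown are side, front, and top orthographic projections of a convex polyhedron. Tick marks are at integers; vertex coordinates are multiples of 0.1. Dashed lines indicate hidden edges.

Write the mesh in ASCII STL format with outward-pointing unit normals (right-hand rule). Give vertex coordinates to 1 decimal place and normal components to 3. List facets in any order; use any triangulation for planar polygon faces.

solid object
 facet normal -0.200 0.151 0.968
  outer loop
   vertex 3.3 4.0 4.2
   vertex 1.5 2.9 4.0
   vertex 4.2 0.7 4.9
  endloop
 endfacet
 facet normal -0.528 0.832 0.172
  outer loop
   vertex 3.3 4.0 4.2
   vertex 4.1 4.9 2.3
   vertex 1.5 2.9 4.0
  endloop
 endfacet
 facet normal 0.807 0.325 0.494
  outer loop
   vertex 3.3 4.0 4.2
   vertex 4.2 0.7 4.9
   vertex 4.1 4.9 2.3
  endloop
 endfacet
 facet normal -0.558 -0.789 -0.257
  outer loop
   vertex 1.9 3.3 1.9
   vertex 4.2 0.7 4.9
   vertex 1.5 2.9 4.0
  endloop
 endfacet
 facet normal -0.300 -0.823 -0.483
  outer loop
   vertex 1.9 3.3 1.9
   vertex 2.8 3.5 1.0
   vertex 4.2 0.7 4.9
  endloop
 endfacet
 facet normal -0.592 0.805 0.040
  outer loop
   vertex 1.9 3.3 1.9
   vertex 1.5 2.9 4.0
   vertex 4.1 4.9 2.3
  endloop
 endfacet
 facet normal -0.513 0.789 -0.337
  outer loop
   vertex 1.9 3.3 1.9
   vertex 4.1 4.9 2.3
   vertex 2.8 3.5 1.0
  endloop
 endfacet
 facet normal 0.940 -0.163 -0.300
  outer loop
   vertex 3.5 3.1 1.4
   vertex 4.1 4.9 2.3
   vertex 4.2 0.7 4.9
  endloop
 endfacet
 facet normal -0.168 -0.828 -0.534
  outer loop
   vertex 3.5 3.1 1.4
   vertex 4.2 0.7 4.9
   vertex 2.8 3.5 1.0
  endloop
 endfacet
 facet normal 0.572 0.206 -0.794
  outer loop
   vertex 3.5 3.1 1.4
   vertex 2.8 3.5 1.0
   vertex 4.1 4.9 2.3
  endloop
 endfacet
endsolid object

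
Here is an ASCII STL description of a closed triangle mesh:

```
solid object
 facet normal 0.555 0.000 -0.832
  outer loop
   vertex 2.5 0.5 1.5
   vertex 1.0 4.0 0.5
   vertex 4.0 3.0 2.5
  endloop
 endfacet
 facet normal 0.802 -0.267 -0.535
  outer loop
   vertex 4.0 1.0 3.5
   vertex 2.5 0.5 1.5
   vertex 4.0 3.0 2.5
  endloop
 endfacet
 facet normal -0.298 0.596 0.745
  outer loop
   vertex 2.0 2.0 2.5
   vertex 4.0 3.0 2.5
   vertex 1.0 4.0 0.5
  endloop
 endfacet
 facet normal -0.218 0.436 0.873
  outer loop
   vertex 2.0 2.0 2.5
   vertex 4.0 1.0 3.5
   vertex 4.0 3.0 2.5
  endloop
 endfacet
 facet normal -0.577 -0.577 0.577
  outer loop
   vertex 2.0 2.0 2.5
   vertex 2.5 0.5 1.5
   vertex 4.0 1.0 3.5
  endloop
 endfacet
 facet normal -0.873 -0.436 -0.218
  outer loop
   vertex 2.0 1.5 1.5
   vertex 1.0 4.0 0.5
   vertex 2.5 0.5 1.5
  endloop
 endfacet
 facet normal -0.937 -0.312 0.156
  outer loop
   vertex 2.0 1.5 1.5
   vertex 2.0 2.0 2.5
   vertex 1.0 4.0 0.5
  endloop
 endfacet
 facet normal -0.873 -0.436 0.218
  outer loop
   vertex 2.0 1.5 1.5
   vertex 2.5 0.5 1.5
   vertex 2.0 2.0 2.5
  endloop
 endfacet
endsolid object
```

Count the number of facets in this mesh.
8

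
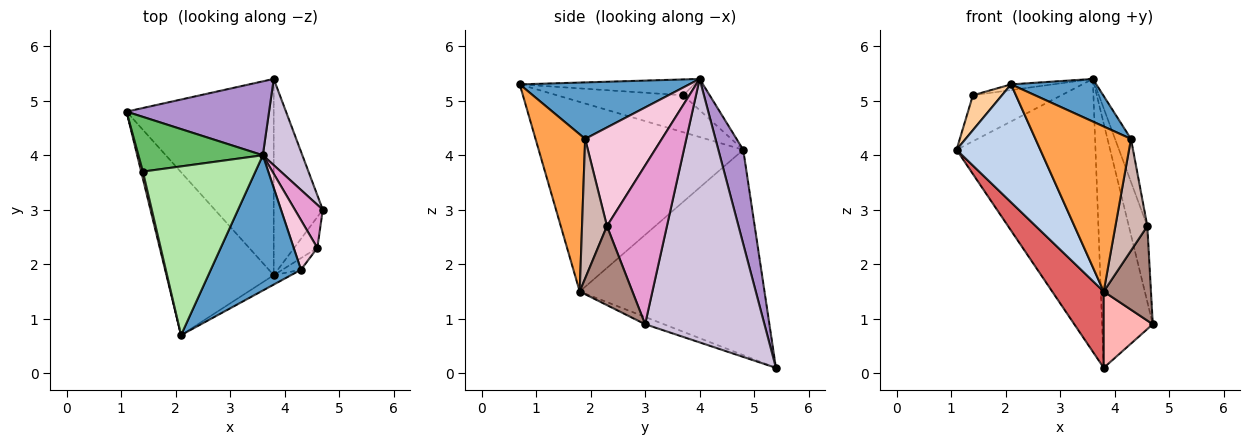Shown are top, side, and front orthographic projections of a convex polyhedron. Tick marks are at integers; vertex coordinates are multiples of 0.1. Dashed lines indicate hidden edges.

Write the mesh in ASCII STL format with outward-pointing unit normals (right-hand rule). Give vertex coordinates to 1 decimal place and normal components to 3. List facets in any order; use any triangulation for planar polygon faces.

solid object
 facet normal 0.513 -0.258 0.819
  outer loop
   vertex 4.3 1.9 4.3
   vertex 3.6 4.0 5.4
   vertex 2.1 0.7 5.3
  endloop
 endfacet
 facet normal -0.820 -0.336 -0.464
  outer loop
   vertex 3.8 1.8 1.5
   vertex 2.1 0.7 5.3
   vertex 1.1 4.8 4.1
  endloop
 endfacet
 facet normal 0.460 -0.886 -0.051
  outer loop
   vertex 3.8 1.8 1.5
   vertex 4.3 1.9 4.3
   vertex 2.1 0.7 5.3
  endloop
 endfacet
 facet normal -0.973 -0.224 0.046
  outer loop
   vertex 1.4 3.7 5.1
   vertex 1.1 4.8 4.1
   vertex 2.1 0.7 5.3
  endloop
 endfacet
 facet normal -0.189 0.632 0.752
  outer loop
   vertex 1.4 3.7 5.1
   vertex 3.6 4.0 5.4
   vertex 1.1 4.8 4.1
  endloop
 endfacet
 facet normal -0.140 0.033 0.990
  outer loop
   vertex 1.4 3.7 5.1
   vertex 2.1 0.7 5.3
   vertex 3.6 4.0 5.4
  endloop
 endfacet
 facet normal -0.793 -0.221 -0.568
  outer loop
   vertex 3.8 5.4 0.1
   vertex 3.8 1.8 1.5
   vertex 1.1 4.8 4.1
  endloop
 endfacet
 facet normal -0.137 -0.359 -0.923
  outer loop
   vertex 3.8 5.4 0.1
   vertex 4.7 3.0 0.9
   vertex 3.8 1.8 1.5
  endloop
 endfacet
 facet normal 0.170 0.951 0.258
  outer loop
   vertex 3.8 5.4 0.1
   vertex 1.1 4.8 4.1
   vertex 3.6 4.0 5.4
  endloop
 endfacet
 facet normal 0.912 0.387 0.137
  outer loop
   vertex 3.8 5.4 0.1
   vertex 3.6 4.0 5.4
   vertex 4.7 3.0 0.9
  endloop
 endfacet
 facet normal 0.727 -0.652 -0.213
  outer loop
   vertex 4.6 2.3 2.7
   vertex 3.8 1.8 1.5
   vertex 4.7 3.0 0.9
  endloop
 endfacet
 facet normal 0.613 -0.786 -0.081
  outer loop
   vertex 4.6 2.3 2.7
   vertex 4.3 1.9 4.3
   vertex 3.8 1.8 1.5
  endloop
 endfacet
 facet normal 0.942 0.291 0.166
  outer loop
   vertex 4.6 2.3 2.7
   vertex 4.7 3.0 0.9
   vertex 3.6 4.0 5.4
  endloop
 endfacet
 facet normal 0.953 0.198 0.228
  outer loop
   vertex 4.6 2.3 2.7
   vertex 3.6 4.0 5.4
   vertex 4.3 1.9 4.3
  endloop
 endfacet
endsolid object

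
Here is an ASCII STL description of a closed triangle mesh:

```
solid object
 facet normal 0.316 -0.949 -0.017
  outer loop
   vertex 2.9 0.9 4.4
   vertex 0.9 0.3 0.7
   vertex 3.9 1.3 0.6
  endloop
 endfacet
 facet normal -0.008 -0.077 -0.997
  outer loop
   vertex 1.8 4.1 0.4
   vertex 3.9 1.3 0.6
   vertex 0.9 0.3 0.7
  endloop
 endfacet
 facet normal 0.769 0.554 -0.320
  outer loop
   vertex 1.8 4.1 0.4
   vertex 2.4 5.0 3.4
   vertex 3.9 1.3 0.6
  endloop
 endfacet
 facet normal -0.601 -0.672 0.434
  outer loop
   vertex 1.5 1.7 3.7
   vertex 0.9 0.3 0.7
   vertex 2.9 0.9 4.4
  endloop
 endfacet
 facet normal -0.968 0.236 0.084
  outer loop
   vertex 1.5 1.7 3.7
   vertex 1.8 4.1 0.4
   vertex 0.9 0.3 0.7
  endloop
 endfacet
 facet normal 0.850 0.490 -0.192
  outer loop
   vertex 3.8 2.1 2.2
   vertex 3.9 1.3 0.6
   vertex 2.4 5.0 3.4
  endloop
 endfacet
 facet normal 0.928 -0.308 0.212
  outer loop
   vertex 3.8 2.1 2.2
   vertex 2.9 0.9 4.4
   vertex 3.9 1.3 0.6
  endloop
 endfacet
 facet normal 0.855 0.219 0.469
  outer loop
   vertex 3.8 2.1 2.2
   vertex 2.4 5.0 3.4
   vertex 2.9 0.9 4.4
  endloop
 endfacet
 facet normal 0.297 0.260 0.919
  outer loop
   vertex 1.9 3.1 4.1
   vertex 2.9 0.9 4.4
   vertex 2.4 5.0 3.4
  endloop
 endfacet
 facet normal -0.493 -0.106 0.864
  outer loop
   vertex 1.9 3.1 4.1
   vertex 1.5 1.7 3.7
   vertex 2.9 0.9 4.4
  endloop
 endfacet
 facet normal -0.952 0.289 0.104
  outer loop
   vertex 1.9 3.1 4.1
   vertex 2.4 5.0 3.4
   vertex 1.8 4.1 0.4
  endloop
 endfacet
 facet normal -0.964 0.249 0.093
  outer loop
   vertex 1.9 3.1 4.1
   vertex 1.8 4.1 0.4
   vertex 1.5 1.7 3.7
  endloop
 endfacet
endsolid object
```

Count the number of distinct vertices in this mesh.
8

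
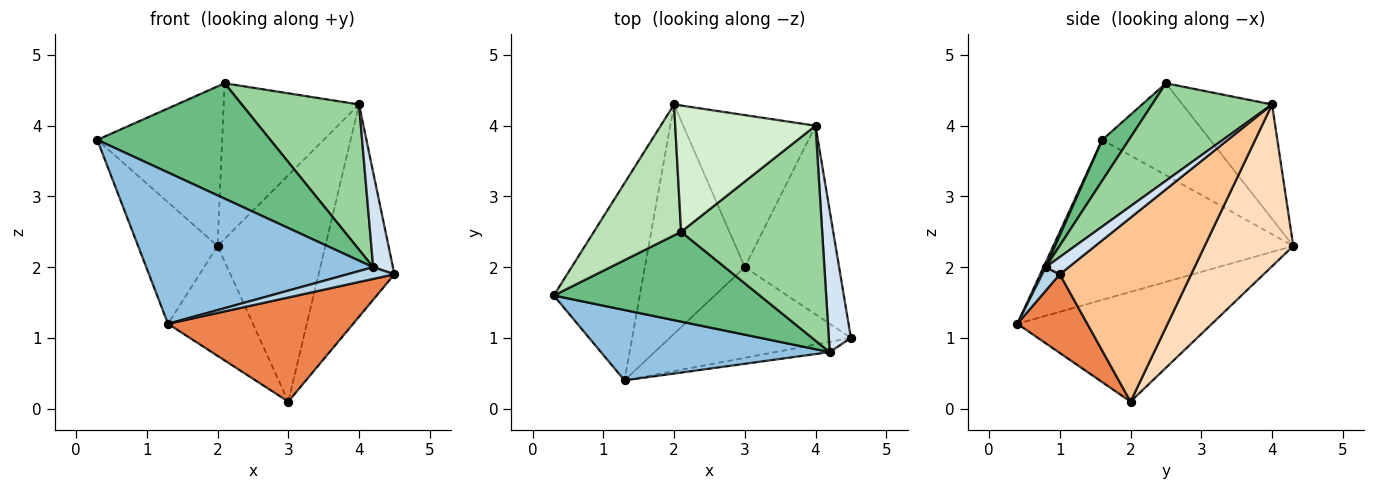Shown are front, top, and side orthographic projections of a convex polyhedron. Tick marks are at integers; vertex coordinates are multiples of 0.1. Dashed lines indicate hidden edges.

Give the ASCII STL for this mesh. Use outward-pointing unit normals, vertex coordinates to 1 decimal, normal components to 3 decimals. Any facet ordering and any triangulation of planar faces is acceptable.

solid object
 facet normal -0.846 0.280 -0.454
  outer loop
   vertex 1.3 0.4 1.2
   vertex 0.3 1.6 3.8
   vertex 2.0 4.3 2.3
  endloop
 endfacet
 facet normal 0.009 -0.907 0.422
  outer loop
   vertex 4.2 0.8 2.0
   vertex 0.3 1.6 3.8
   vertex 1.3 0.4 1.2
  endloop
 endfacet
 facet normal 0.274 -0.726 -0.630
  outer loop
   vertex 4.2 0.8 2.0
   vertex 1.3 0.4 1.2
   vertex 4.5 1.0 1.9
  endloop
 endfacet
 facet normal 0.544 -0.467 0.697
  outer loop
   vertex 4.2 0.8 2.0
   vertex 4.5 1.0 1.9
   vertex 4.0 4.0 4.3
  endloop
 endfacet
 facet normal 0.274 -0.725 -0.631
  outer loop
   vertex 3.0 2.0 0.1
   vertex 4.5 1.0 1.9
   vertex 1.3 0.4 1.2
  endloop
 endfacet
 facet normal -0.704 0.307 -0.641
  outer loop
   vertex 3.0 2.0 0.1
   vertex 1.3 0.4 1.2
   vertex 2.0 4.3 2.3
  endloop
 endfacet
 facet normal 0.792 0.457 -0.406
  outer loop
   vertex 3.0 2.0 0.1
   vertex 4.0 4.0 4.3
   vertex 4.5 1.0 1.9
  endloop
 endfacet
 facet normal 0.564 0.686 -0.461
  outer loop
   vertex 3.0 2.0 0.1
   vertex 2.0 4.3 2.3
   vertex 4.0 4.0 4.3
  endloop
 endfacet
 facet normal 0.121 -0.783 0.610
  outer loop
   vertex 2.1 2.5 4.6
   vertex 0.3 1.6 3.8
   vertex 4.2 0.8 2.0
  endloop
 endfacet
 facet normal 0.497 -0.486 0.719
  outer loop
   vertex 2.1 2.5 4.6
   vertex 4.2 0.8 2.0
   vertex 4.0 4.0 4.3
  endloop
 endfacet
 facet normal -0.556 0.643 0.527
  outer loop
   vertex 2.1 2.5 4.6
   vertex 2.0 4.3 2.3
   vertex 0.3 1.6 3.8
  endloop
 endfacet
 facet normal -0.457 0.691 0.560
  outer loop
   vertex 2.1 2.5 4.6
   vertex 4.0 4.0 4.3
   vertex 2.0 4.3 2.3
  endloop
 endfacet
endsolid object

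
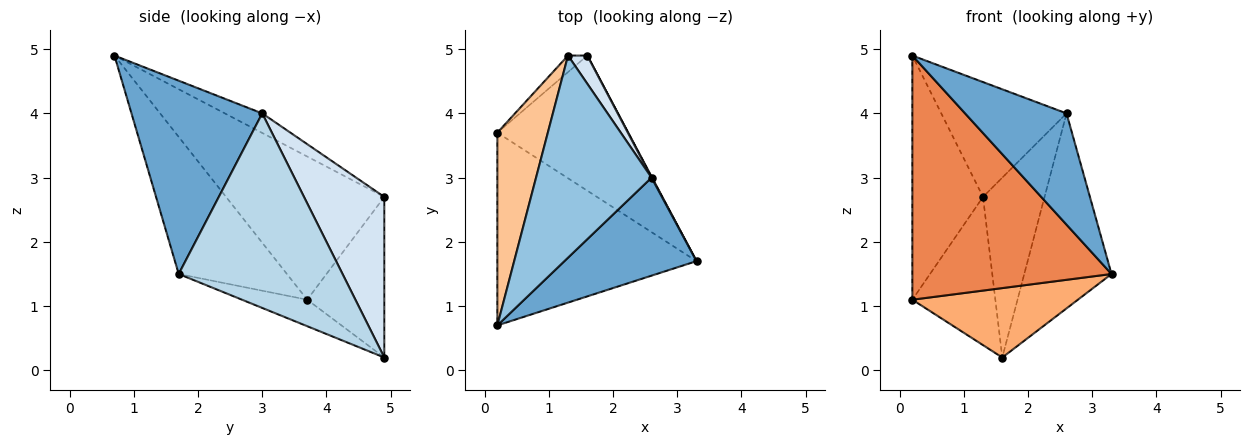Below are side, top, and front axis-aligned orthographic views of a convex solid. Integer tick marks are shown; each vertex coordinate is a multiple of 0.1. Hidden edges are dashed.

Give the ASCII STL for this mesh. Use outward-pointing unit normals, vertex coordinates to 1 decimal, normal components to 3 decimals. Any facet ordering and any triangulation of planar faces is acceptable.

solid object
 facet normal 0.695 -0.539 0.475
  outer loop
   vertex 2.6 3.0 4.0
   vertex 0.2 0.7 4.9
   vertex 3.3 1.7 1.5
  endloop
 endfacet
 facet normal -0.146 0.489 0.860
  outer loop
   vertex 2.6 3.0 4.0
   vertex 1.3 4.9 2.7
   vertex 0.2 0.7 4.9
  endloop
 endfacet
 facet normal 0.883 0.470 0.003
  outer loop
   vertex 2.6 3.0 4.0
   vertex 3.3 1.7 1.5
   vertex 1.6 4.9 0.2
  endloop
 endfacet
 facet normal 0.790 0.606 0.095
  outer loop
   vertex 2.6 3.0 4.0
   vertex 1.6 4.9 0.2
   vertex 1.3 4.9 2.7
  endloop
 endfacet
 facet normal -0.392 -0.722 -0.570
  outer loop
   vertex 0.2 3.7 1.1
   vertex 3.3 1.7 1.5
   vertex 0.2 0.7 4.9
  endloop
 endfacet
 facet normal -0.177 -0.450 -0.875
  outer loop
   vertex 0.2 3.7 1.1
   vertex 1.6 4.9 0.2
   vertex 3.3 1.7 1.5
  endloop
 endfacet
 facet normal -0.869 0.388 0.306
  outer loop
   vertex 0.2 3.7 1.1
   vertex 0.2 0.7 4.9
   vertex 1.3 4.9 2.7
  endloop
 endfacet
 facet normal -0.678 0.730 -0.081
  outer loop
   vertex 0.2 3.7 1.1
   vertex 1.3 4.9 2.7
   vertex 1.6 4.9 0.2
  endloop
 endfacet
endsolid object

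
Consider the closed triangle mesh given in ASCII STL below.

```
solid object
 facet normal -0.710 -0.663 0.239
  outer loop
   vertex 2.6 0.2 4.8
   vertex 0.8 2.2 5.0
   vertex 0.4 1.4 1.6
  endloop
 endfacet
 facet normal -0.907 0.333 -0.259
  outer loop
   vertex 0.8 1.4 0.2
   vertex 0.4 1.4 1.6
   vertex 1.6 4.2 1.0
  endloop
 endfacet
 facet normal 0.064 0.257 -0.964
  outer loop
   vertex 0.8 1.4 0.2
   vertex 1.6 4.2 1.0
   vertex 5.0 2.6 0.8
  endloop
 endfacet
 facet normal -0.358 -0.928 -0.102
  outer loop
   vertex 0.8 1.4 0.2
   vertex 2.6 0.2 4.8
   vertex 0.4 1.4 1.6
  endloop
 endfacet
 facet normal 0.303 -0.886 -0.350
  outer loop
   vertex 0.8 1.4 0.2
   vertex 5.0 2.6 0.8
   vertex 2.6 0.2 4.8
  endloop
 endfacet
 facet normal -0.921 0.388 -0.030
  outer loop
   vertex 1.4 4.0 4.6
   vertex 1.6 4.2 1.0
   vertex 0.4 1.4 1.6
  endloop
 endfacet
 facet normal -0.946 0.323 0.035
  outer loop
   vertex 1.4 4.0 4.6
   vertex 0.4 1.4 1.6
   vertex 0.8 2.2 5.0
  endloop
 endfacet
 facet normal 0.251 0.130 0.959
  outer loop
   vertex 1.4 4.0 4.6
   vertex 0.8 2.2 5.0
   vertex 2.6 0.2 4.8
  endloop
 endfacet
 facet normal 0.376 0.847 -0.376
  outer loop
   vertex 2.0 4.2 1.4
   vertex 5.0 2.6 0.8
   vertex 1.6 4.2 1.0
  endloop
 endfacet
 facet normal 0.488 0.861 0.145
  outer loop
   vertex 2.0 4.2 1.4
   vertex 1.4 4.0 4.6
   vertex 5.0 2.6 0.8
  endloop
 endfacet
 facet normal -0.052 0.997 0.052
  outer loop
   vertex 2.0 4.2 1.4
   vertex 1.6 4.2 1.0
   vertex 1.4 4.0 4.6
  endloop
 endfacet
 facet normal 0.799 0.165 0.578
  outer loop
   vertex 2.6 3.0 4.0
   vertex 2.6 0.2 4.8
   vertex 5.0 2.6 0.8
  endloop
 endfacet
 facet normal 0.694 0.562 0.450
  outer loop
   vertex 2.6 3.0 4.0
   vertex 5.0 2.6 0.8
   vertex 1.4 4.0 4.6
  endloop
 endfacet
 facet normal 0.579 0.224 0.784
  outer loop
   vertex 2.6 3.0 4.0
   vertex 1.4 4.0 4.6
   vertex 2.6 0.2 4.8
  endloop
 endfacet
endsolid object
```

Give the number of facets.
14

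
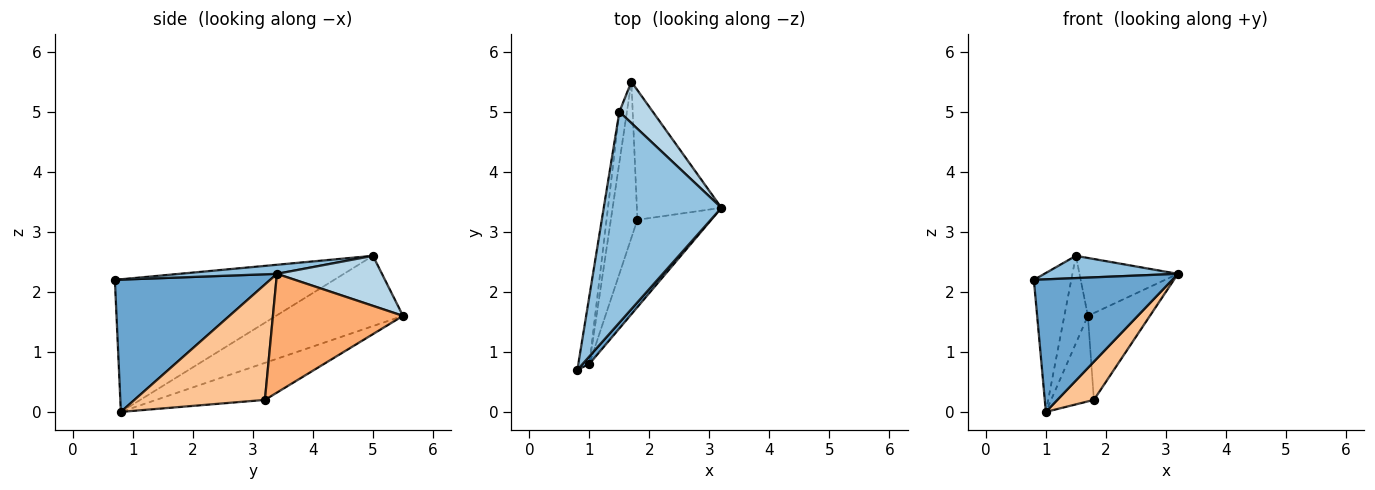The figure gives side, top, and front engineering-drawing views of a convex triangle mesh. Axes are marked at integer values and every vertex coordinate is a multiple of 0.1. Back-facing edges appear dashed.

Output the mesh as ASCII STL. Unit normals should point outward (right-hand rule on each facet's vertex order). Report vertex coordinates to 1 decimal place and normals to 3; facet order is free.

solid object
 facet normal 0.746 -0.665 0.038
  outer loop
   vertex 1.0 0.8 0.0
   vertex 3.2 3.4 2.3
   vertex 0.8 0.7 2.2
  endloop
 endfacet
 facet normal 0.076 -0.105 0.992
  outer loop
   vertex 1.5 5.0 2.6
   vertex 0.8 0.7 2.2
   vertex 3.2 3.4 2.3
  endloop
 endfacet
 facet normal 0.656 0.615 0.438
  outer loop
   vertex 1.5 5.0 2.6
   vertex 3.2 3.4 2.3
   vertex 1.7 5.5 1.6
  endloop
 endfacet
 facet normal -0.982 0.168 -0.082
  outer loop
   vertex 1.5 5.0 2.6
   vertex 1.0 0.8 0.0
   vertex 0.8 0.7 2.2
  endloop
 endfacet
 facet normal -0.978 0.181 -0.105
  outer loop
   vertex 1.5 5.0 2.6
   vertex 1.7 5.5 1.6
   vertex 1.0 0.8 0.0
  endloop
 endfacet
 facet normal 0.759 0.362 -0.541
  outer loop
   vertex 1.8 3.2 0.2
   vertex 1.7 5.5 1.6
   vertex 3.2 3.4 2.3
  endloop
 endfacet
 facet normal 0.820 -0.230 -0.525
  outer loop
   vertex 1.8 3.2 0.2
   vertex 3.2 3.4 2.3
   vertex 1.0 0.8 0.0
  endloop
 endfacet
 facet normal -0.774 0.304 -0.555
  outer loop
   vertex 1.8 3.2 0.2
   vertex 1.0 0.8 0.0
   vertex 1.7 5.5 1.6
  endloop
 endfacet
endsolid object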